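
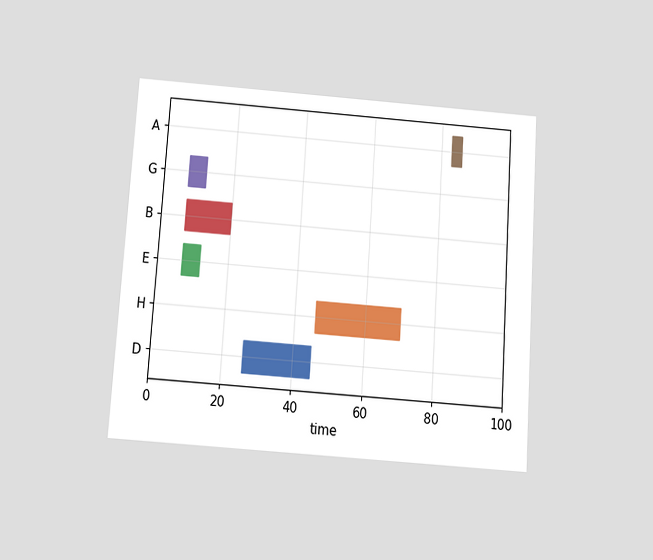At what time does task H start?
46

The chart is tilted about 4° clockwise and viewed slightly from below. The H bar begins at t=46.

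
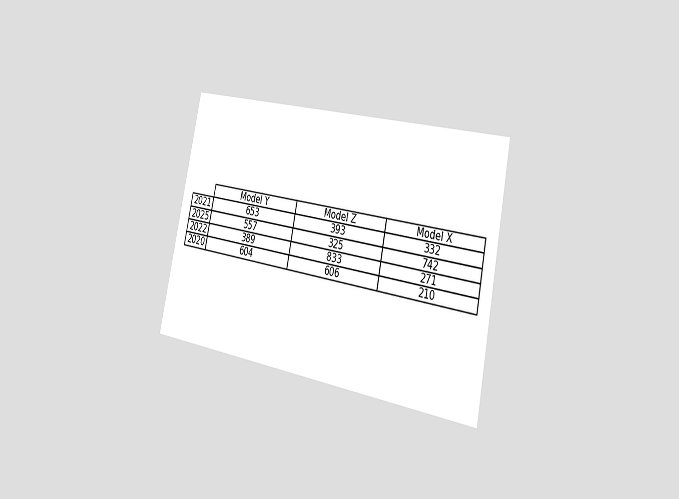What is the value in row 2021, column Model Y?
653

The chart is tilted about 12° clockwise and viewed slightly from the right. The (2021, Model Y) cell reads 653.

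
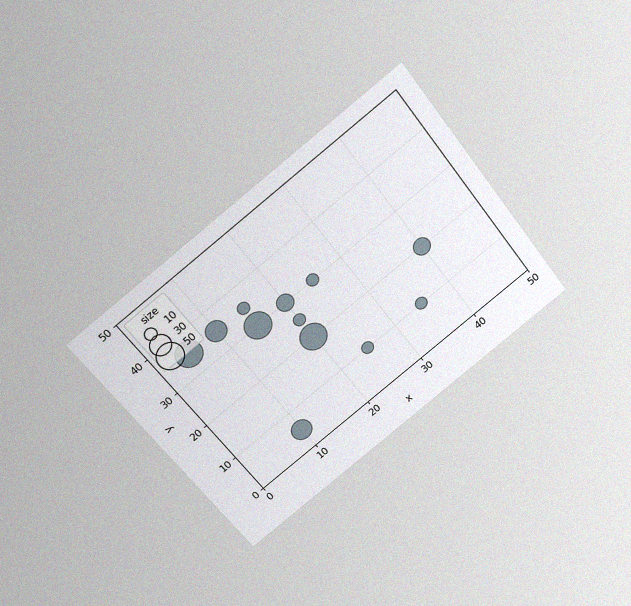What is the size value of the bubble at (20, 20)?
50

The chart is tilted about 37° counter-clockwise and viewed slightly from above, with some photo noise. Matching the bubble at (20, 20) against the size legend gives 50.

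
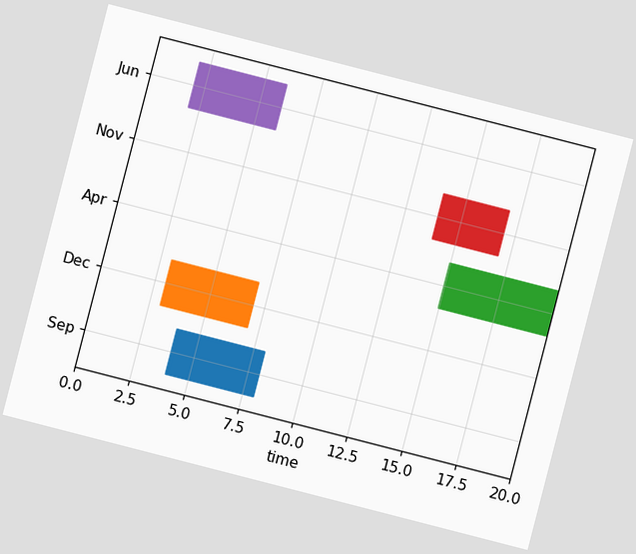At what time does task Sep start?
4

The chart is tilted about 14° clockwise. The Sep bar begins at t=4.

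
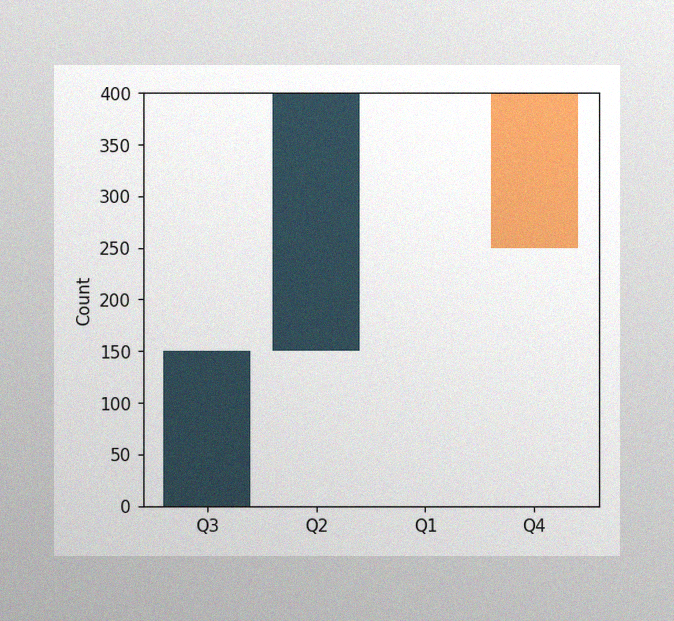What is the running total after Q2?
The image has some photo noise and uneven lighting. After Q2 the running total reaches 400.

400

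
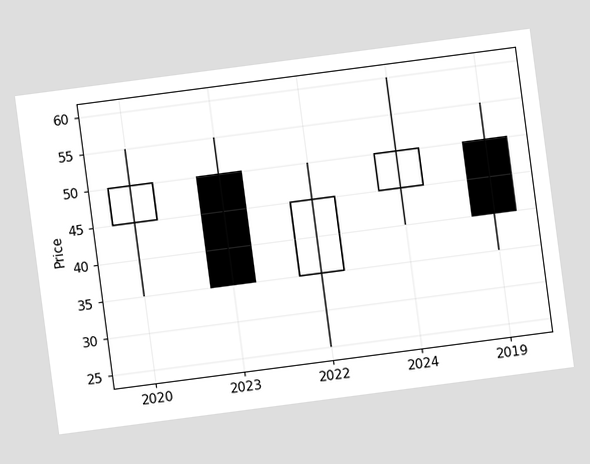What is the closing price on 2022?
The chart is tilted about 7° counter-clockwise. The 2022 candle closes at 45.

45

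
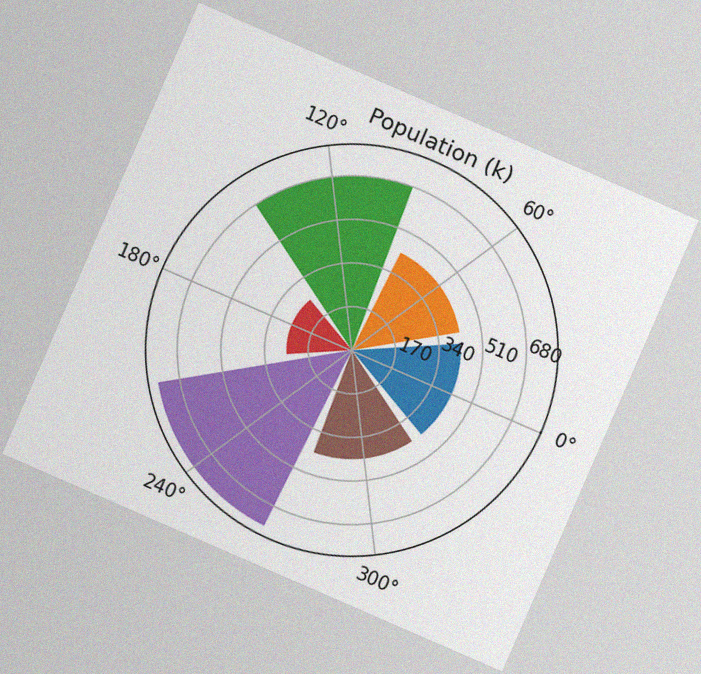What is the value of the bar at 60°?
425k

The chart is tilted about 24° clockwise, with some photo noise. The bar at 60° reaches 425k on the radial axis.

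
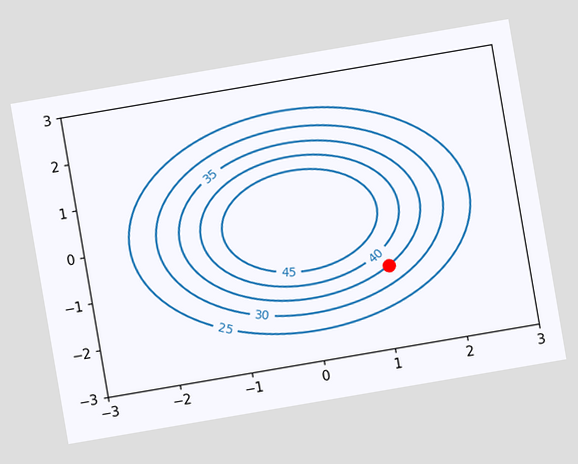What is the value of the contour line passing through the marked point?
35

The chart is tilted about 10° counter-clockwise. The marked point sits on the contour labelled 35.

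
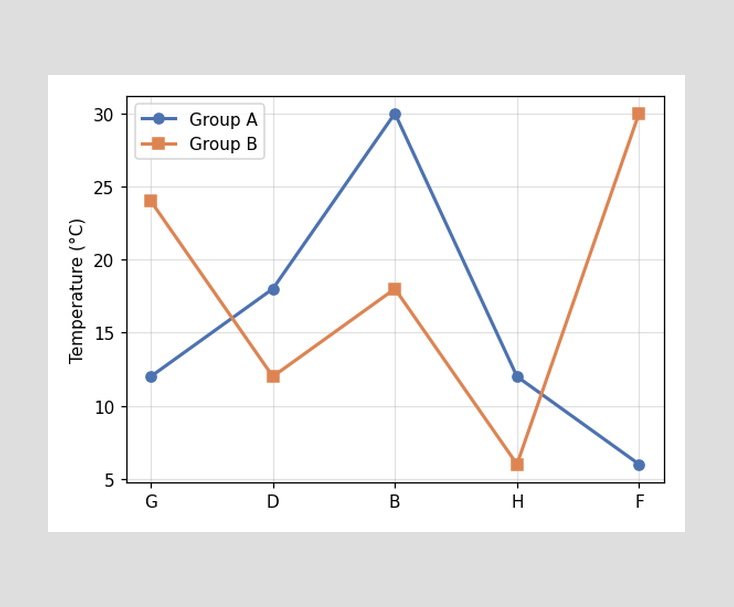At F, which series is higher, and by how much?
At F, Group B sits above the other line by 24°C.

Group B, by 24°C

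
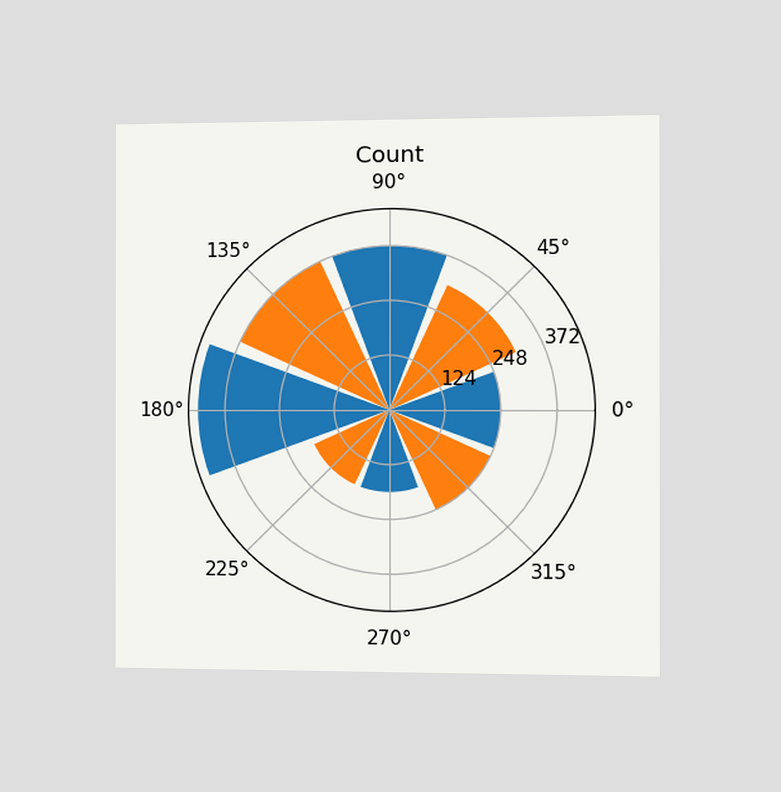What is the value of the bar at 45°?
310

The chart is viewed slightly from the right. The bar at 45° reaches 310 on the radial axis.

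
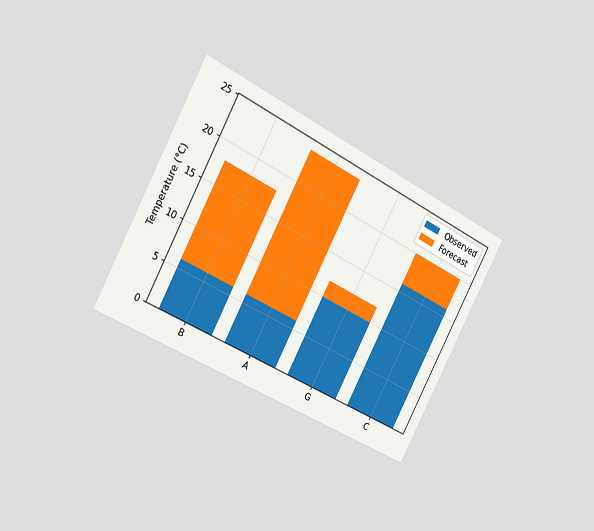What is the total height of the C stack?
The chart is tilted about 28° clockwise and viewed slightly from the left. The C stack's top reaches 20°C on the y-axis.

20°C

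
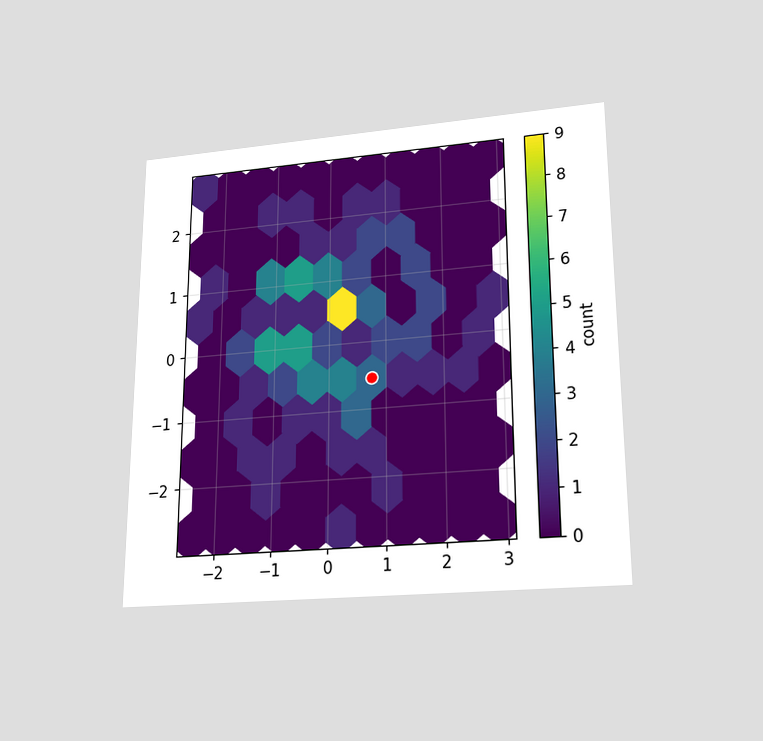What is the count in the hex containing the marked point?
3

The chart is viewed slightly from below. The marked hex reads 3 on the colorbar.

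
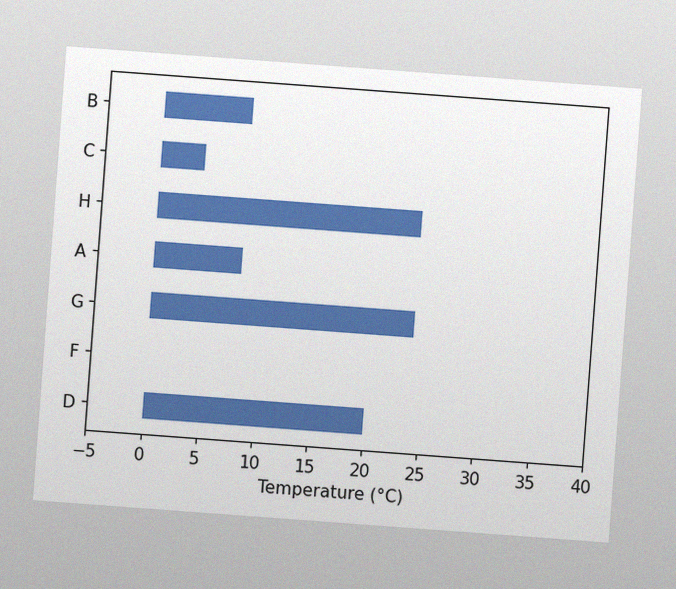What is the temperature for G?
24°C

The chart is tilted about 4° clockwise, with some photo noise. Reading along the chart's x-axis, the G bar reaches 24°C.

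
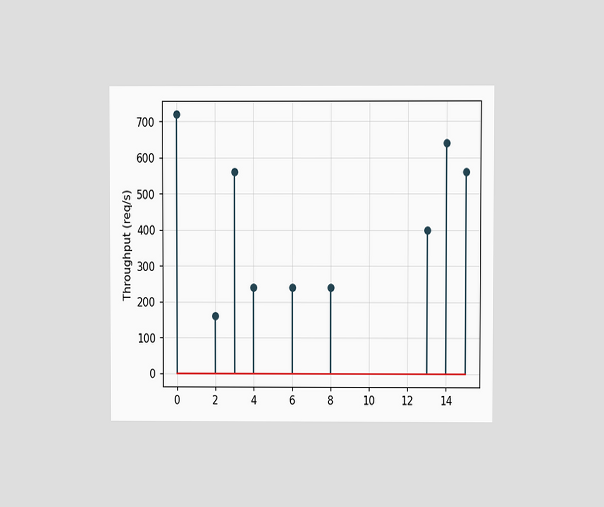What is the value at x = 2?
The chart is viewed at a slight angle. The stem at x=2 reaches 160req/s.

160req/s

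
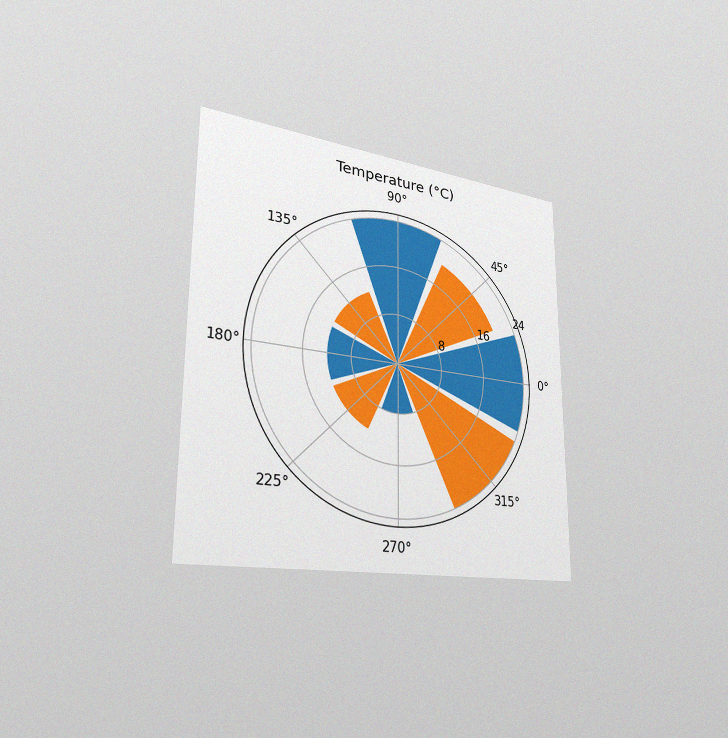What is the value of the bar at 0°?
The chart is viewed slightly from the left, with some photo noise. The bar at 0° reaches 24°C on the radial axis.

24°C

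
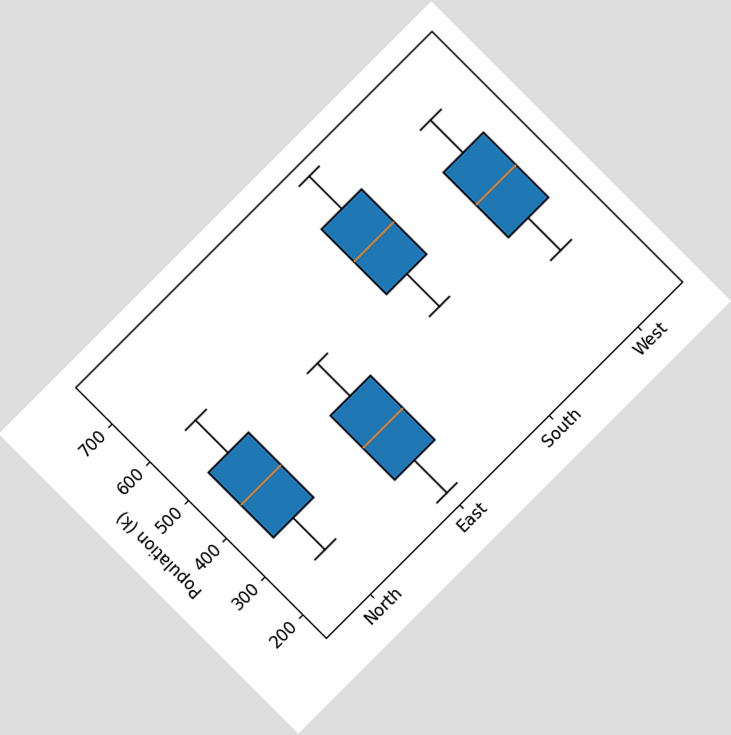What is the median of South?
595k

The chart is tilted about 45° counter-clockwise. The median line in the South box sits at 595k.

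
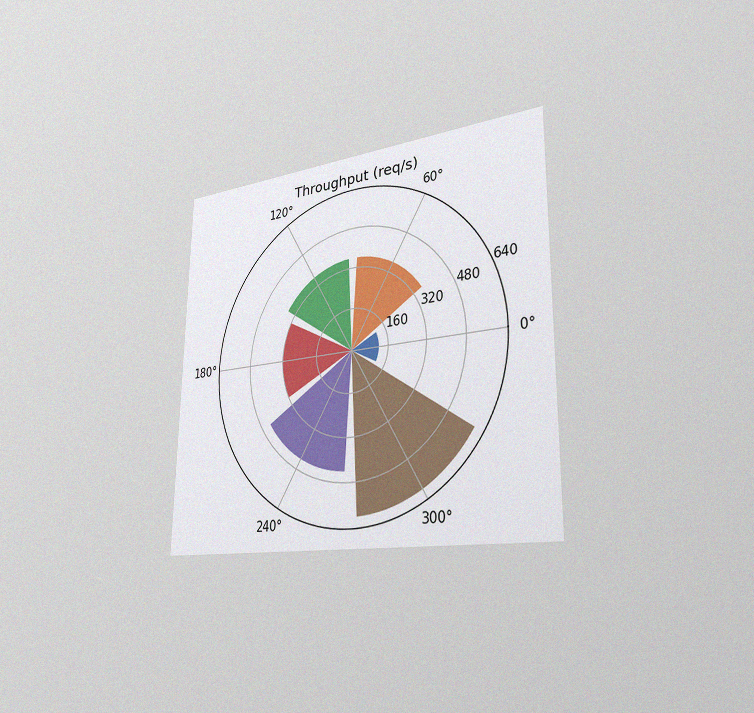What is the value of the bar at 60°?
360req/s

The chart is viewed slightly from the right, with some photo noise. The bar at 60° reaches 360req/s on the radial axis.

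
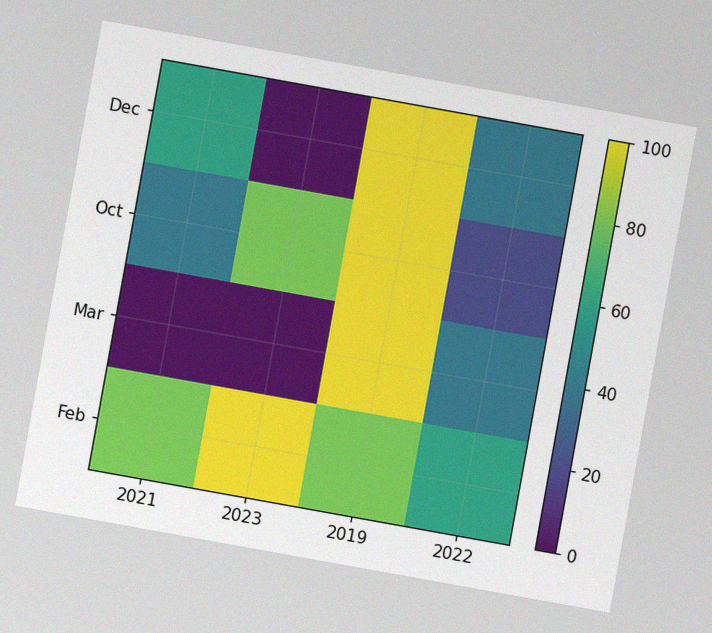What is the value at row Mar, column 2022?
40

The chart is tilted about 10° clockwise, with some photo noise. Matching cell (Mar, 2022) against the colorbar gives 40.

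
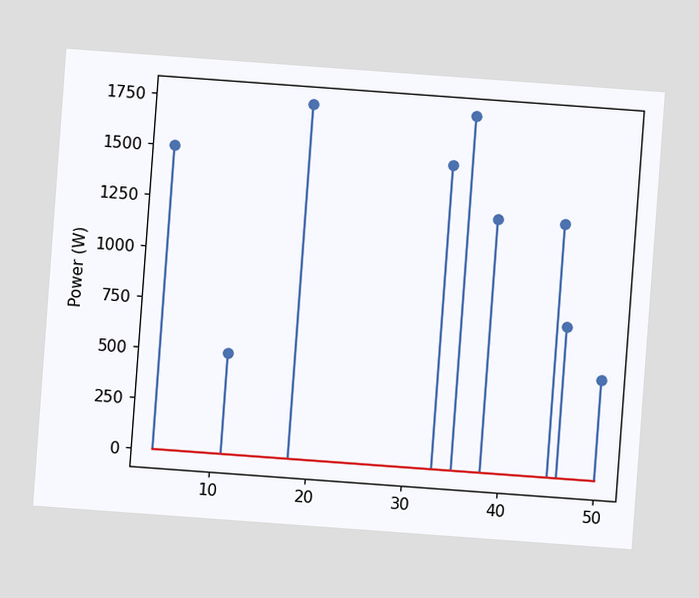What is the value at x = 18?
The chart is tilted about 4° clockwise. The stem at x=18 reaches 1750W.

1750W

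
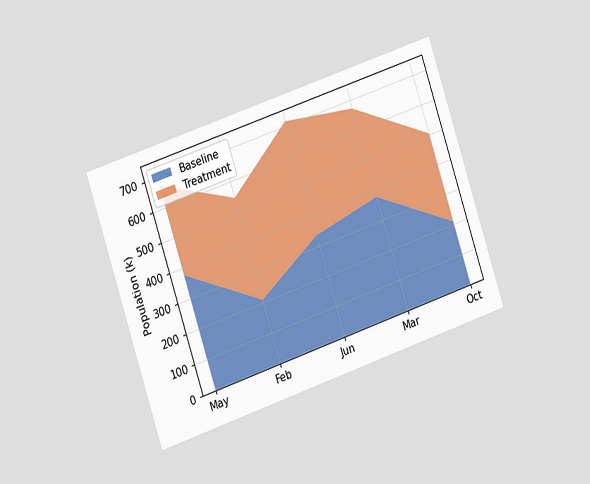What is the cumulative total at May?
The chart is tilted about 19° counter-clockwise and viewed at a slight angle. The stacked total at May reaches 672k.

672k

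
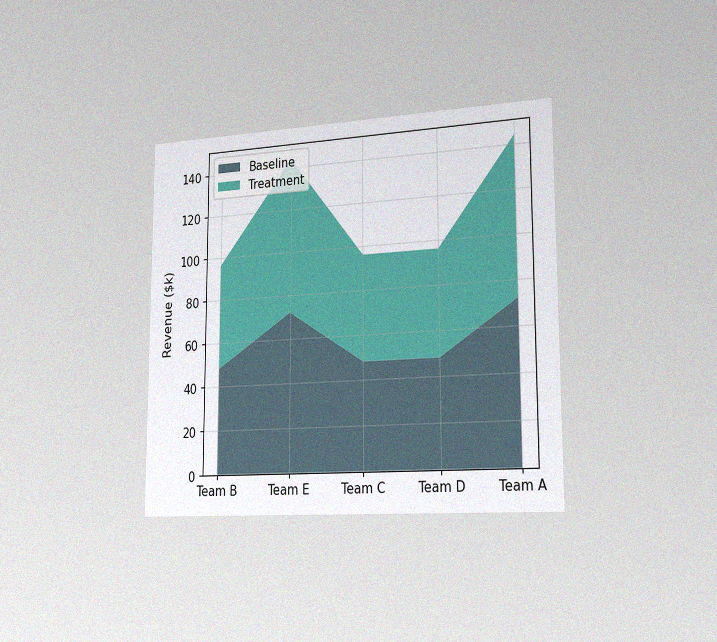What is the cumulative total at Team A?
The chart is viewed slightly from the right, with some photo noise. The stacked total at Team A reaches $144k.

$144k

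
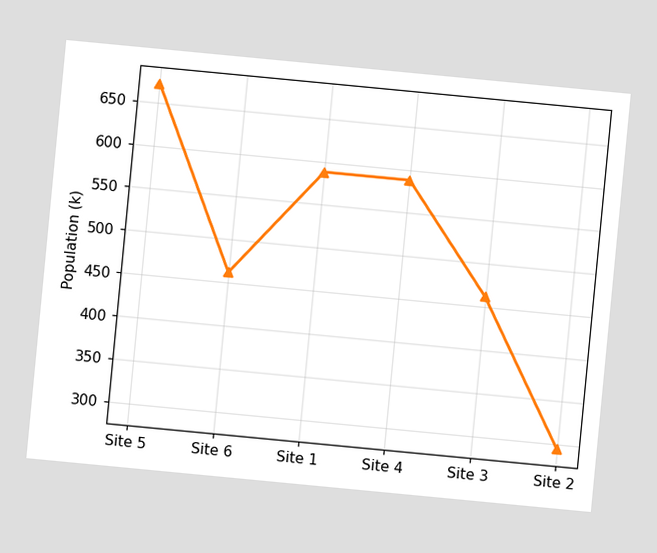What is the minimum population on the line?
294k

The chart is tilted about 5° clockwise. The lowest point is at Site 2, and reading across to the y-axis gives 294k.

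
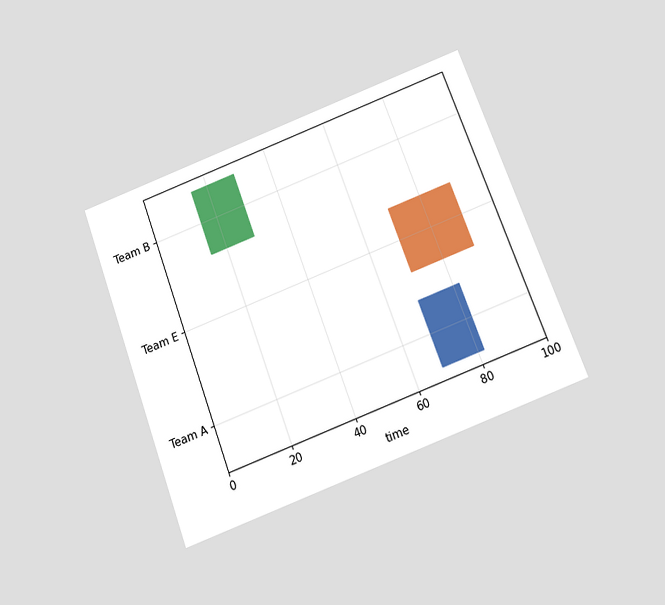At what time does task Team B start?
15

The chart is tilted about 20° counter-clockwise and viewed slightly from below. The Team B bar begins at t=15.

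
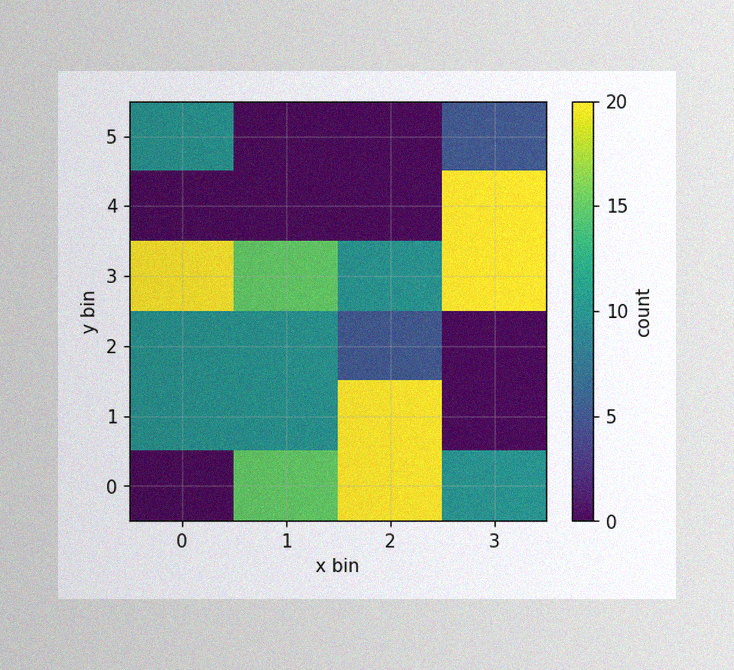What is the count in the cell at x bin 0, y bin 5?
The image has some photo noise and uneven lighting. Matching the cell (0, 5) against the colorbar gives 10.

10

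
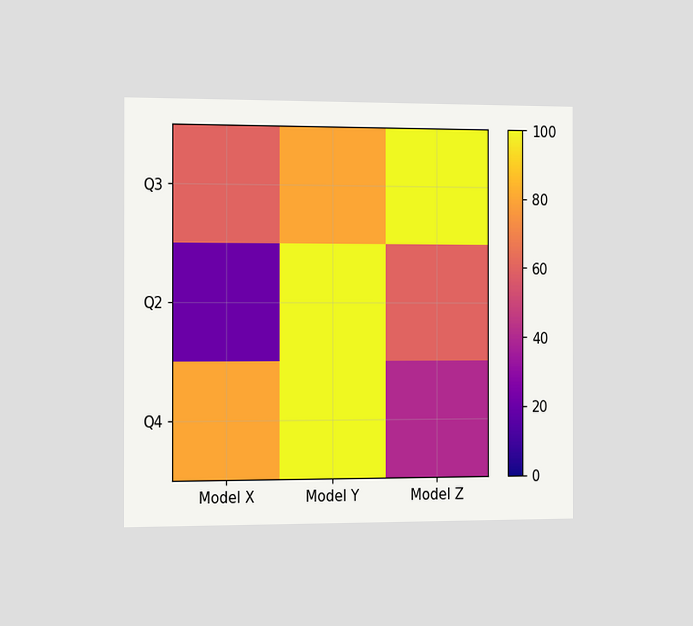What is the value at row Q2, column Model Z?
The chart is viewed slightly from the left. Matching cell (Q2, Model Z) against the colorbar gives 60.

60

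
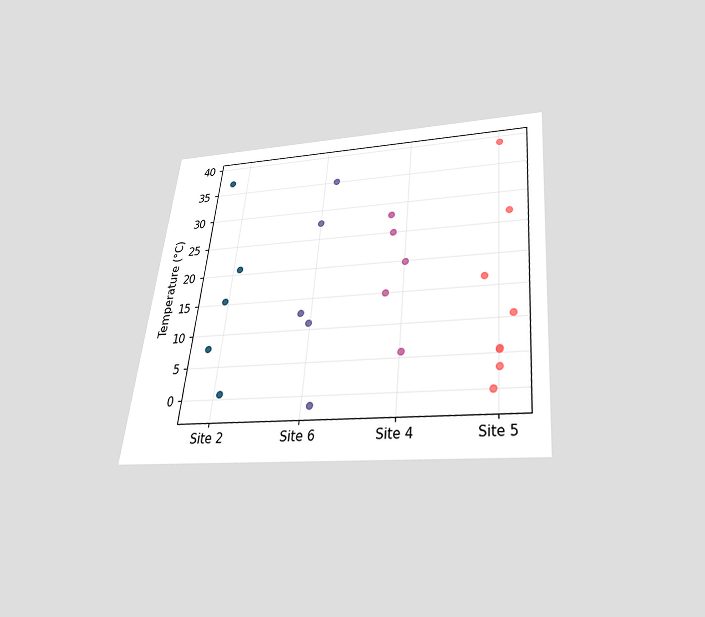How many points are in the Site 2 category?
5

The chart is tilted about 6° clockwise and viewed slightly from below. Counting the markers in the Site 2 column gives 5.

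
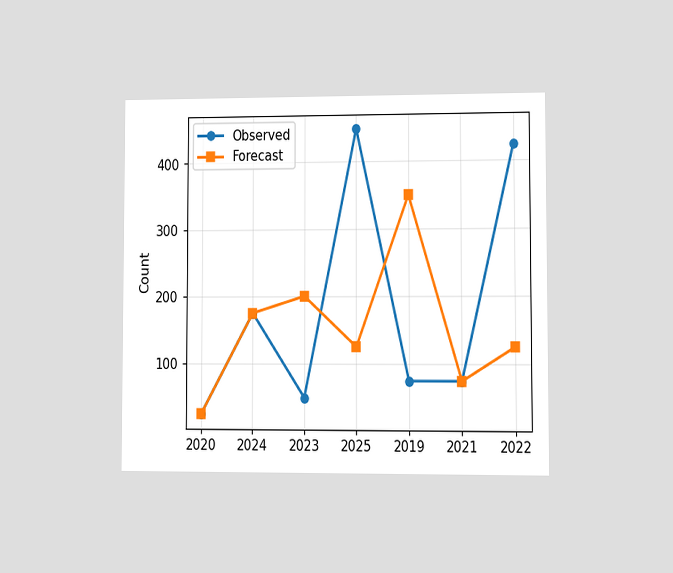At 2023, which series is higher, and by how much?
The chart is viewed at a slight angle. At 2023, Forecast sits above the other line by 150.

Forecast, by 150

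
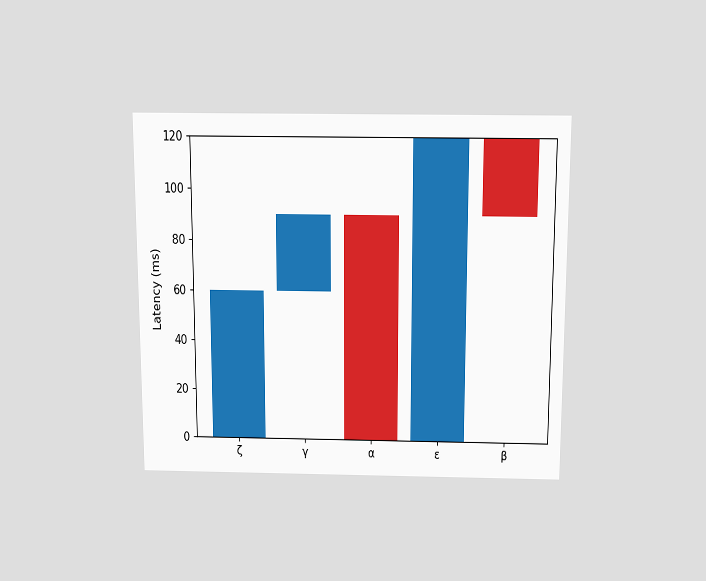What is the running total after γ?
The chart is viewed slightly from above. After γ the running total reaches 90ms.

90ms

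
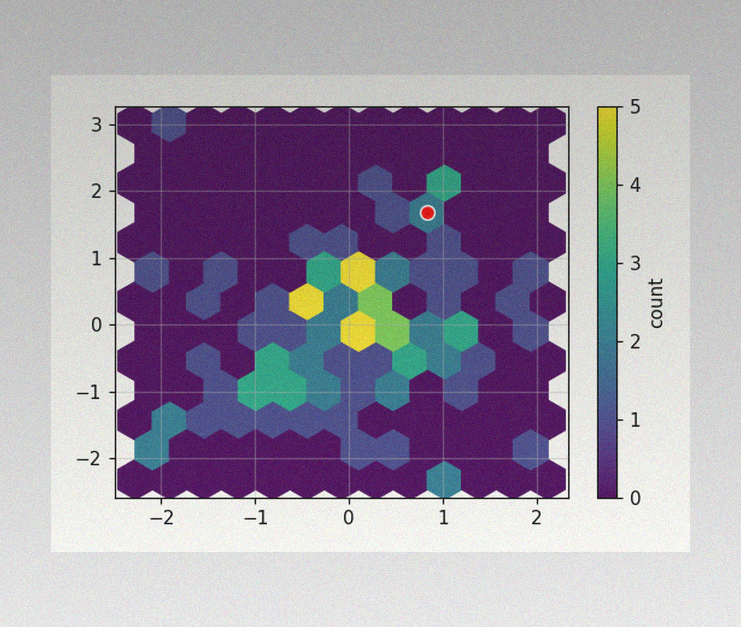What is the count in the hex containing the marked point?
The image has some photo noise and uneven lighting. The marked hex reads 2 on the colorbar.

2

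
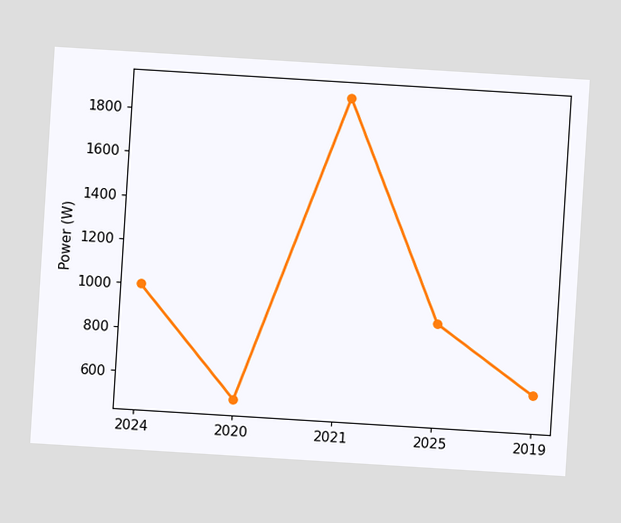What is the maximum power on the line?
1900W

The chart is tilted about 4° clockwise. The highest point is at 2021, and reading across to the y-axis gives 1900W.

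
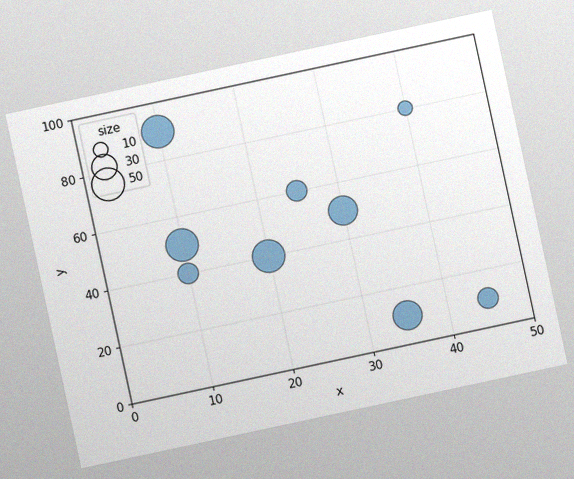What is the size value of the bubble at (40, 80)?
10

The chart is tilted about 12° counter-clockwise, with some photo noise. Matching the bubble at (40, 80) against the size legend gives 10.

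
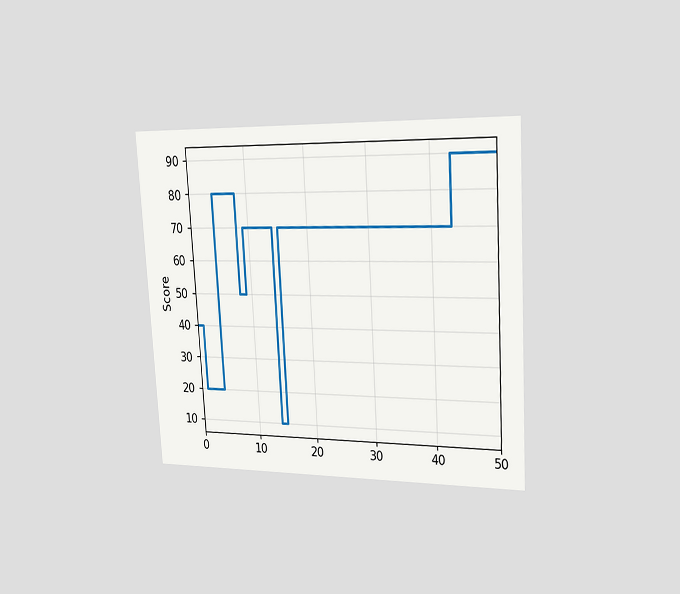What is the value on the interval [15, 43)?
70

The chart is tilted about 3° counter-clockwise and viewed slightly from the right. On [15, 43) the step sits at 70.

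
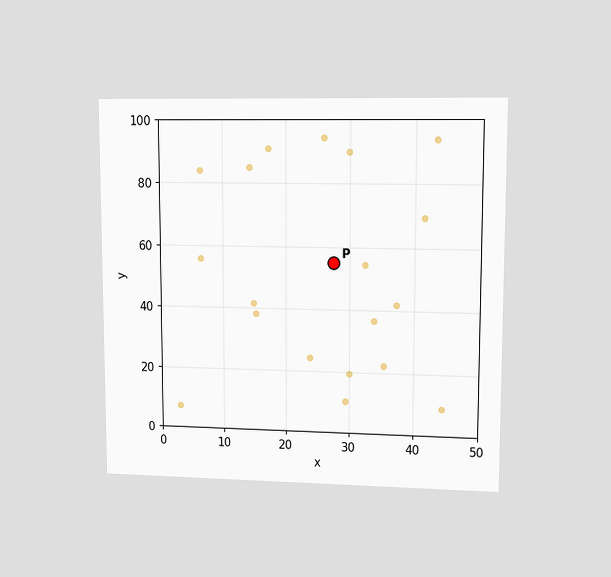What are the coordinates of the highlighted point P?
(27.5, 55)

The chart is viewed at a slight angle. Following the gridlines from P to each axis, P sits at (27.5, 55).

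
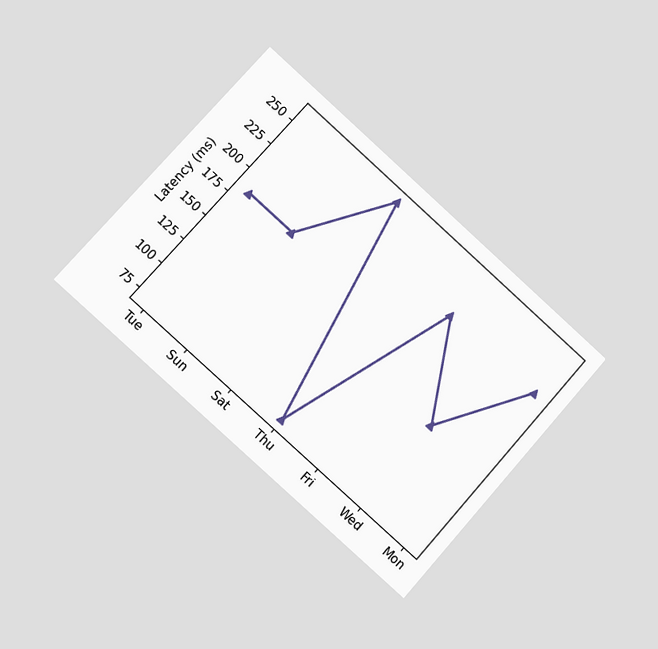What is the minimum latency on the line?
The chart is tilted about 42° clockwise and viewed at a slight angle. The lowest point is at Thu, and reading across to the y-axis gives 74ms.

74ms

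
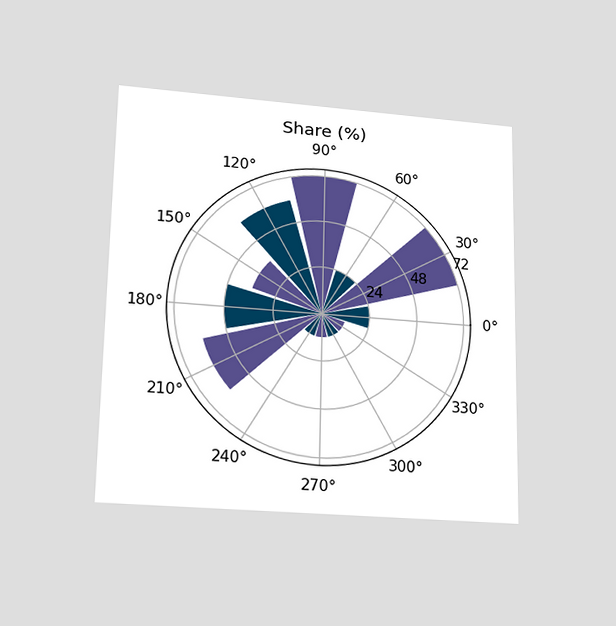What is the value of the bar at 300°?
12%

The chart is viewed slightly from below. The bar at 300° reaches 12% on the radial axis.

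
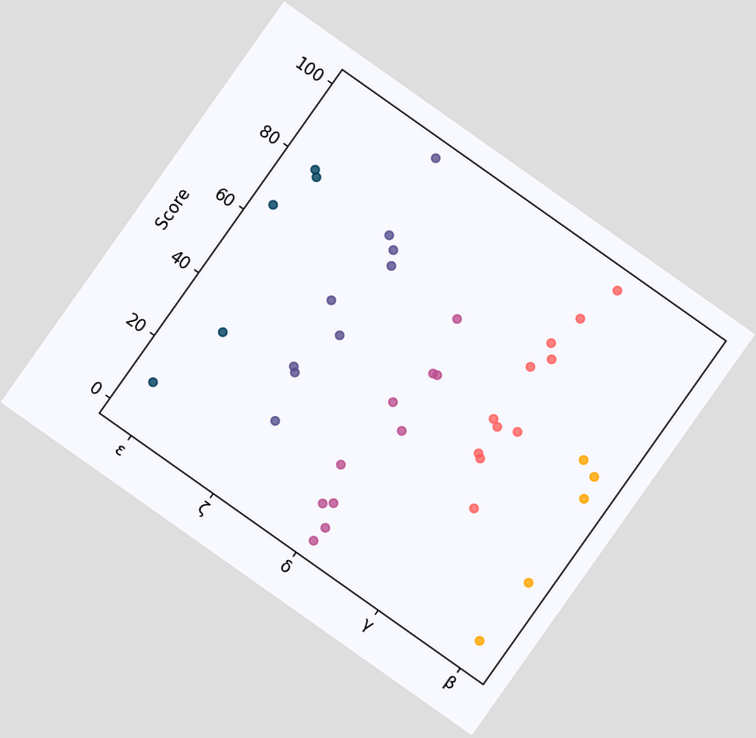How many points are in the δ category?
10

The chart is tilted about 35° clockwise. Counting the markers in the δ column gives 10.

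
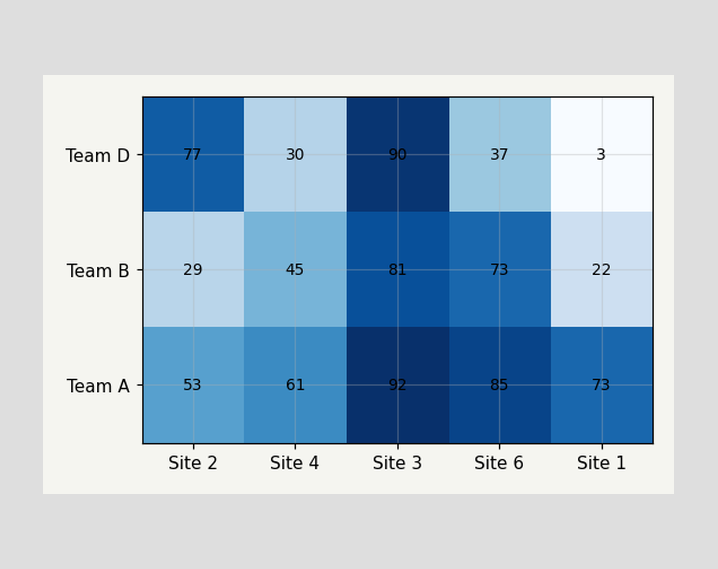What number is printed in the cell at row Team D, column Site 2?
77

The (Team D, Site 2) cell reads 77.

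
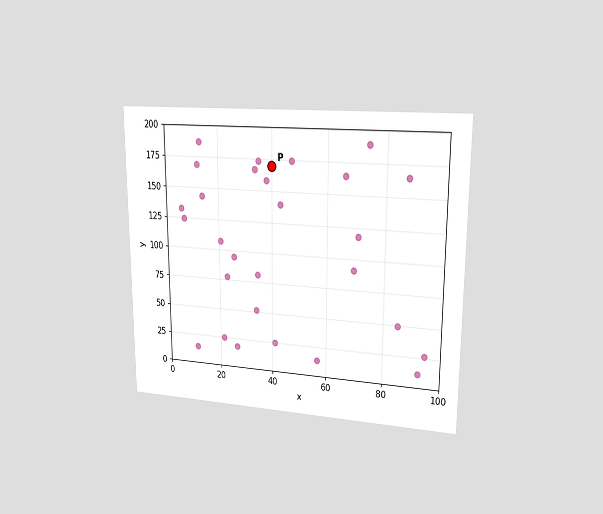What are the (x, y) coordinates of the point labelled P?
(40, 170)

The chart is viewed slightly from the right. Following the gridlines from P to each axis, P sits at (40, 170).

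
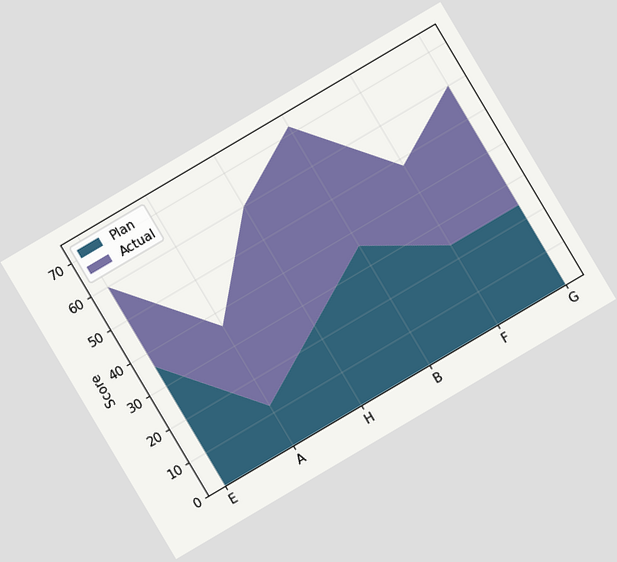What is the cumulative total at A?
The chart is tilted about 31° counter-clockwise. The stacked total at A reaches 36.

36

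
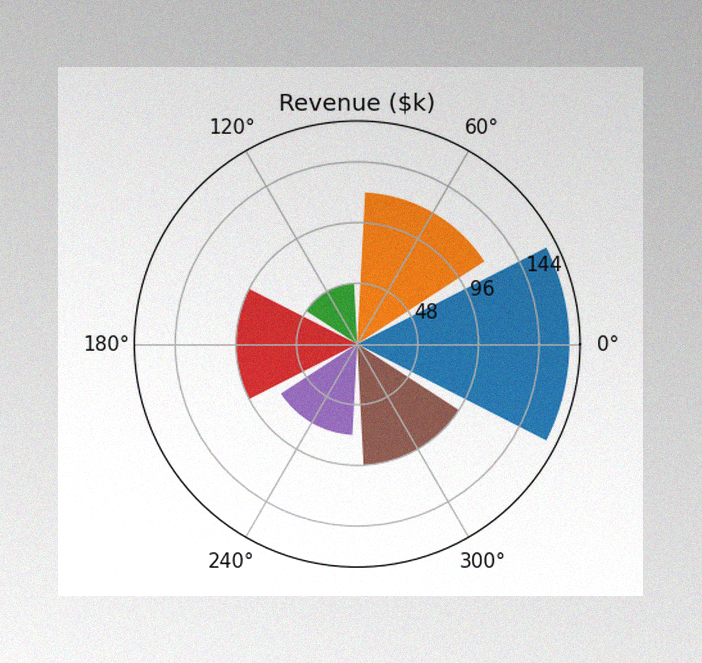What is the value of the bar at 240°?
$72k

The image has some photo noise and uneven lighting. The bar at 240° reaches $72k on the radial axis.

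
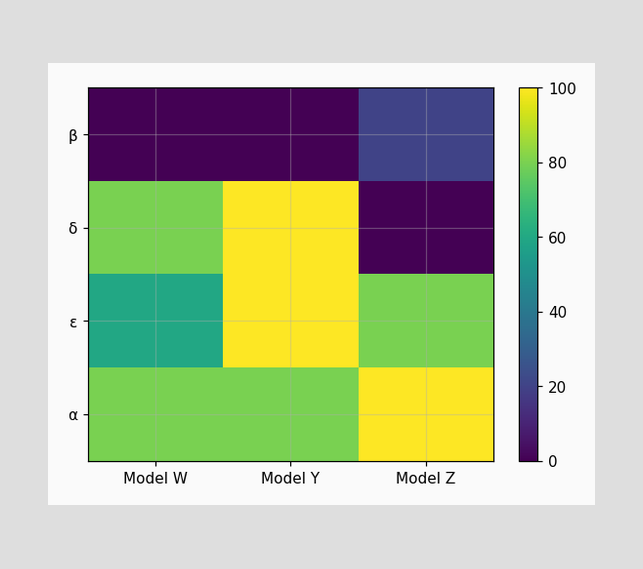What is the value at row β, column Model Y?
Matching cell (β, Model Y) against the colorbar gives 0.

0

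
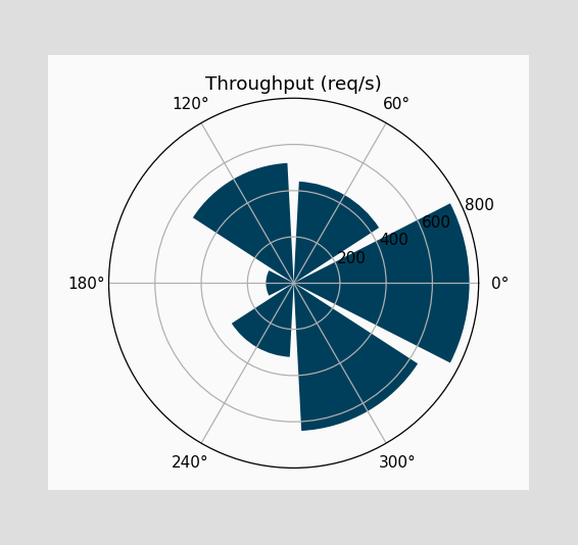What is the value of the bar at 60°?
440req/s

The bar at 60° reaches 440req/s on the radial axis.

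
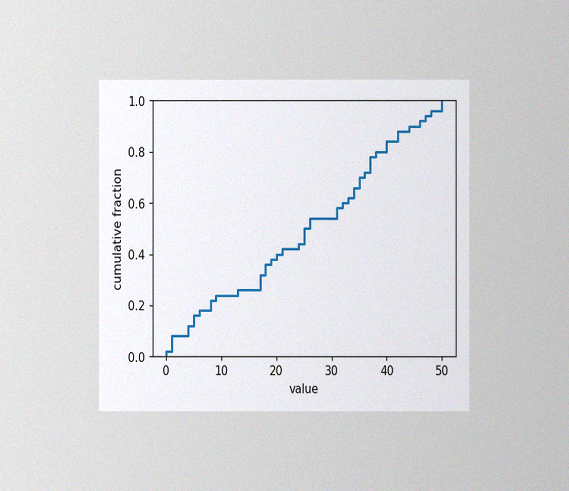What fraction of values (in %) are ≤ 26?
The chart is viewed at a slight angle, with some photo noise. At x=26 the ECDF step is at 54%.

54%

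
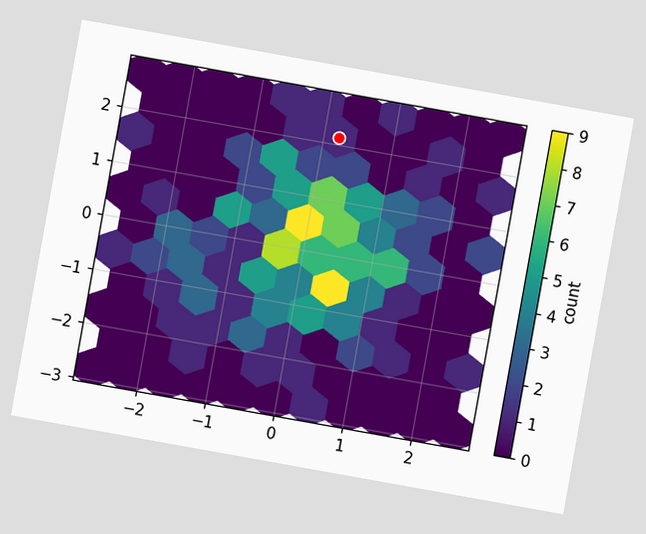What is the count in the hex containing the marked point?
The chart is tilted about 10° clockwise. The marked hex reads 1 on the colorbar.

1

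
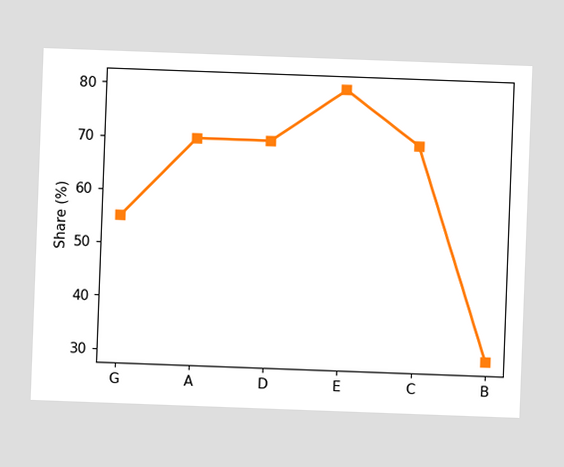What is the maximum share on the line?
80%

The chart is tilted about 2° clockwise. The highest point is at E, and reading across to the y-axis gives 80%.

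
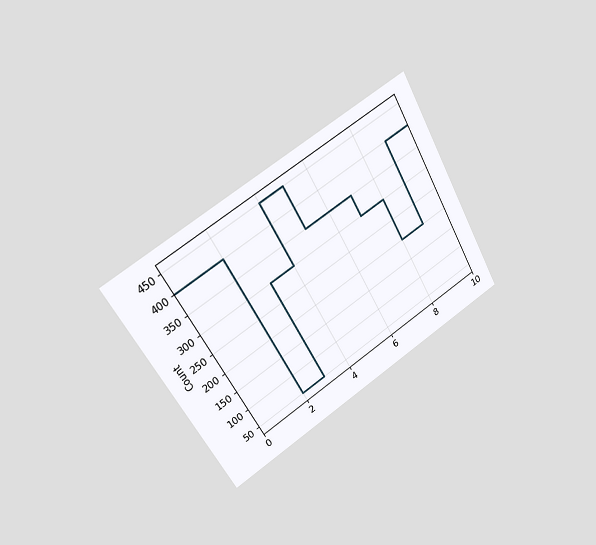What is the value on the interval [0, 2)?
The chart is tilted about 30° counter-clockwise and viewed slightly from the left. On [0, 2) the step sits at 400.

400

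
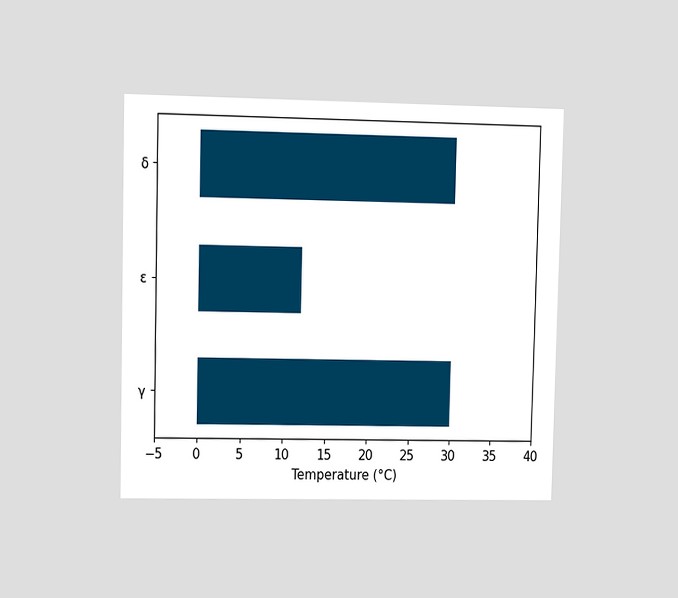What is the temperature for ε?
12°C

The chart is viewed at a slight angle. Reading along the chart's x-axis, the ε bar reaches 12°C.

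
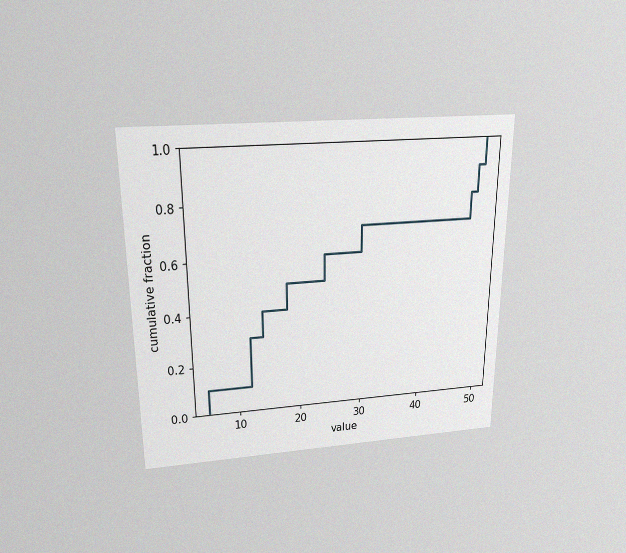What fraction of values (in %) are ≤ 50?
100%

The chart is viewed slightly from above, with some photo noise. At x=50 the ECDF step is at 100%.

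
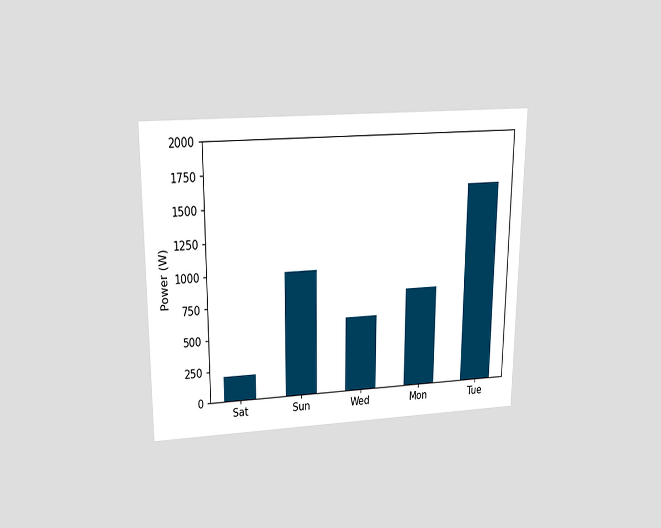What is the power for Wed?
600W

The chart is viewed slightly from above. Reading along the chart's y-axis, the Wed bar reaches 600W.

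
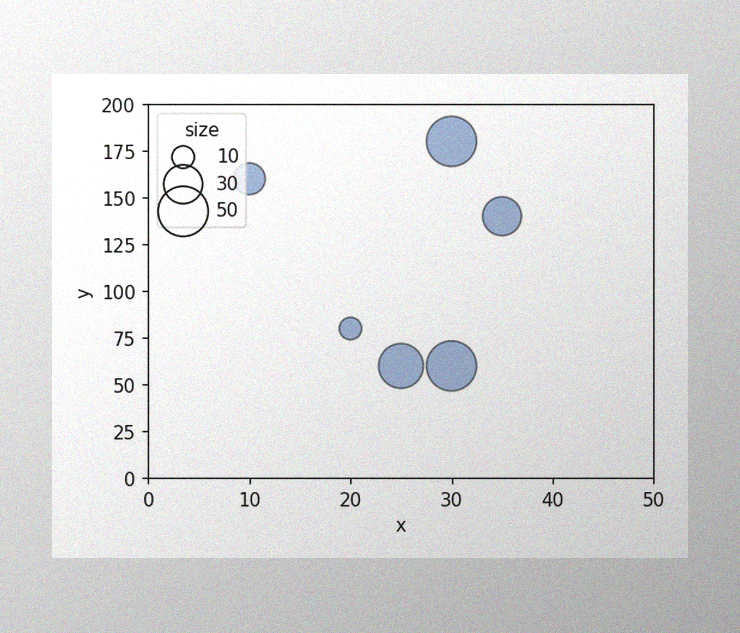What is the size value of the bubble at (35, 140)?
30

The image has some photo noise and uneven lighting. Matching the bubble at (35, 140) against the size legend gives 30.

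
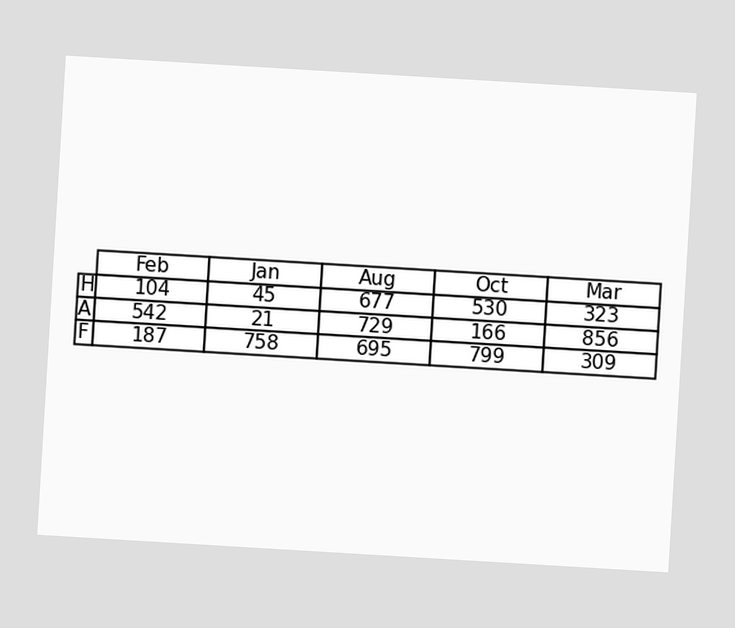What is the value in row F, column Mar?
309

The chart is tilted about 3° clockwise. The (F, Mar) cell reads 309.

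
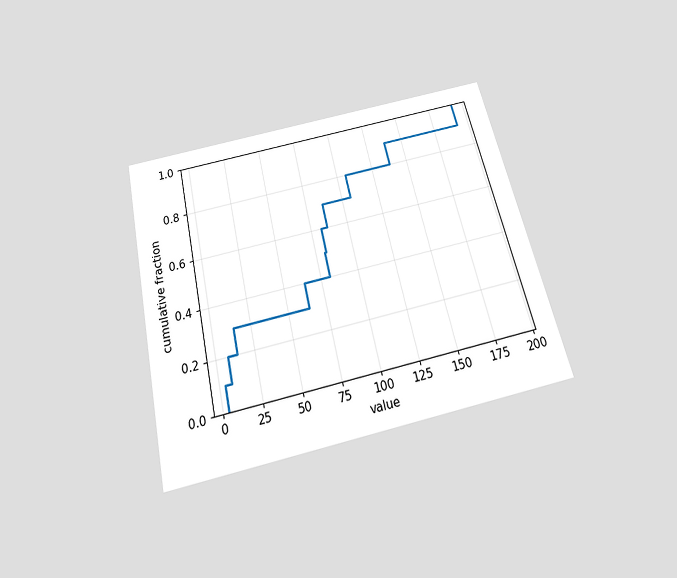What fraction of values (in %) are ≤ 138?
90%

The chart is tilted about 13° counter-clockwise and viewed slightly from below. At x=138 the ECDF step is at 90%.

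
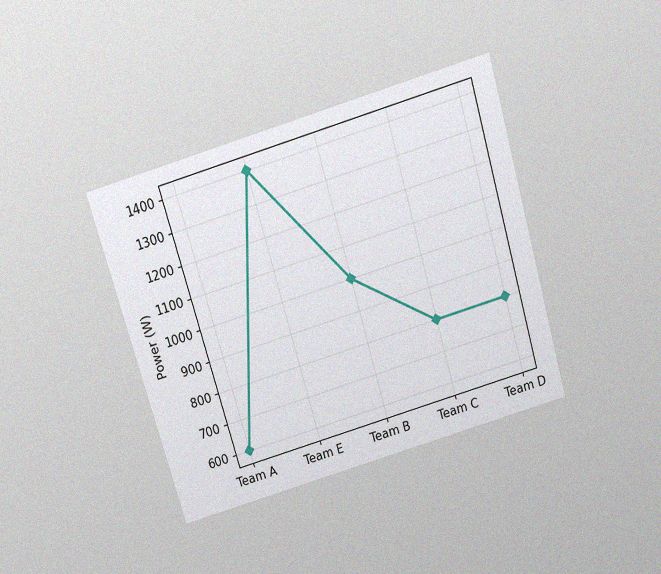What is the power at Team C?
The chart is tilted about 17° counter-clockwise and viewed slightly from above, with some photo noise. At Team C, the line is at 800W.

800W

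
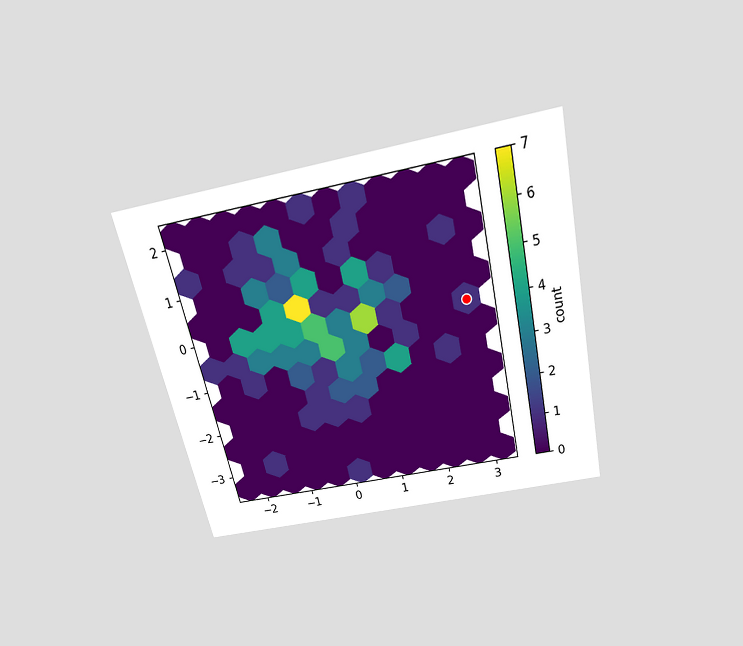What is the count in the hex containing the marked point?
The chart is tilted about 13° counter-clockwise and viewed slightly from above. The marked hex reads 1 on the colorbar.

1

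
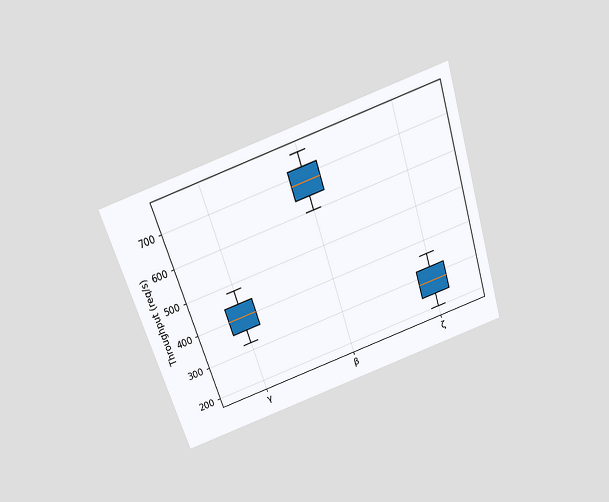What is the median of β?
680req/s

The chart is tilted about 18° counter-clockwise and viewed slightly from above. The median line in the β box sits at 680req/s.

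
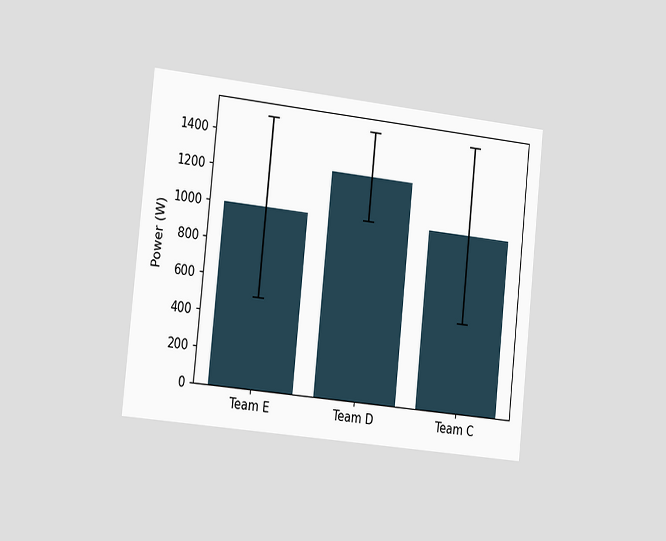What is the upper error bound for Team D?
The chart is tilted about 6° clockwise and viewed slightly from the left. The Team D bar's upper whisker reaches 1500W.

1500W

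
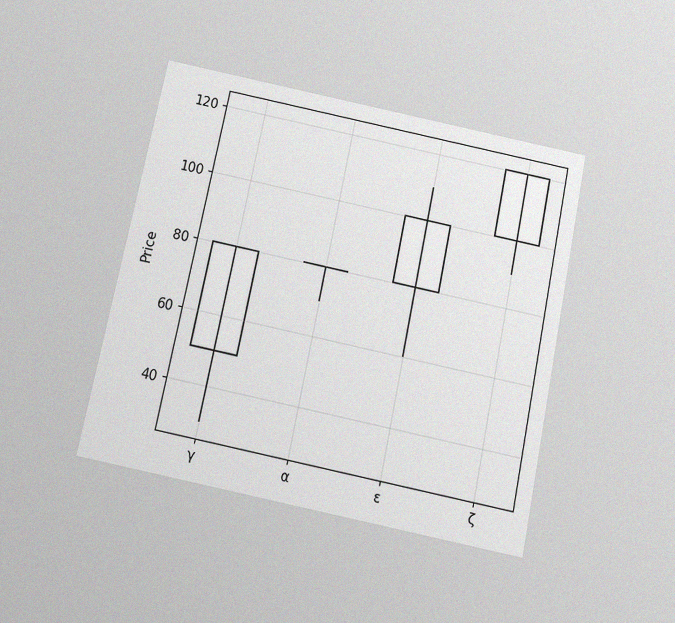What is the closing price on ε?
100

The chart is tilted about 12° clockwise and viewed slightly from below, with some photo noise. The ε candle closes at 100.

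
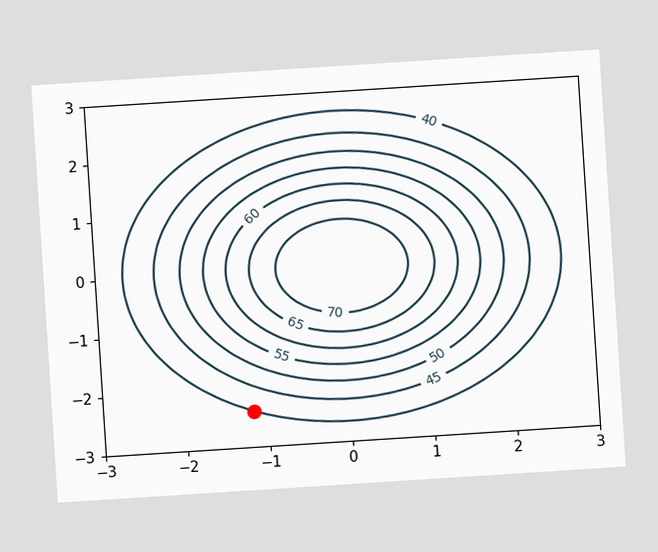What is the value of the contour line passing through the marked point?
The chart is tilted about 4° counter-clockwise. The marked point sits on the contour labelled 40.

40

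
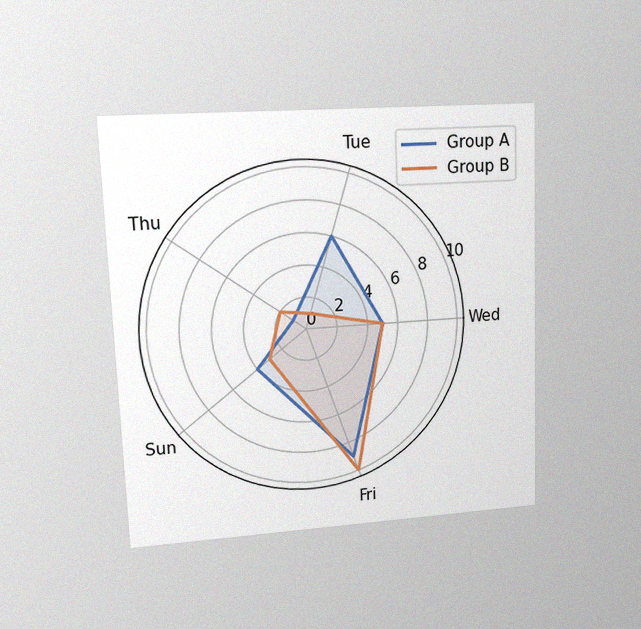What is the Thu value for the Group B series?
The chart is tilted about 2° counter-clockwise and viewed at a slight angle, with some photo noise. On the Thu axis, Group B reaches 2.

2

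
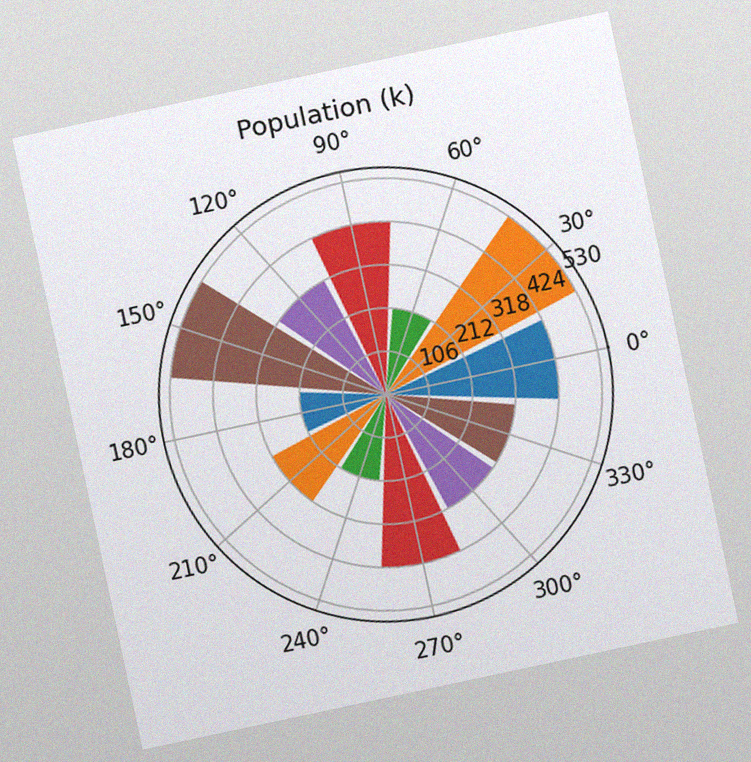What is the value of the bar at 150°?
530k

The chart is tilted about 12° counter-clockwise, with some photo noise. The bar at 150° reaches 530k on the radial axis.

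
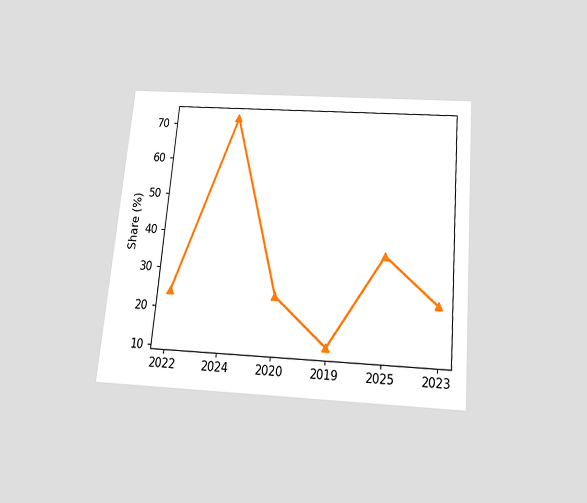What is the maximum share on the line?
72%

The chart is tilted about 5° clockwise and viewed slightly from below. The highest point is at 2024, and reading across to the y-axis gives 72%.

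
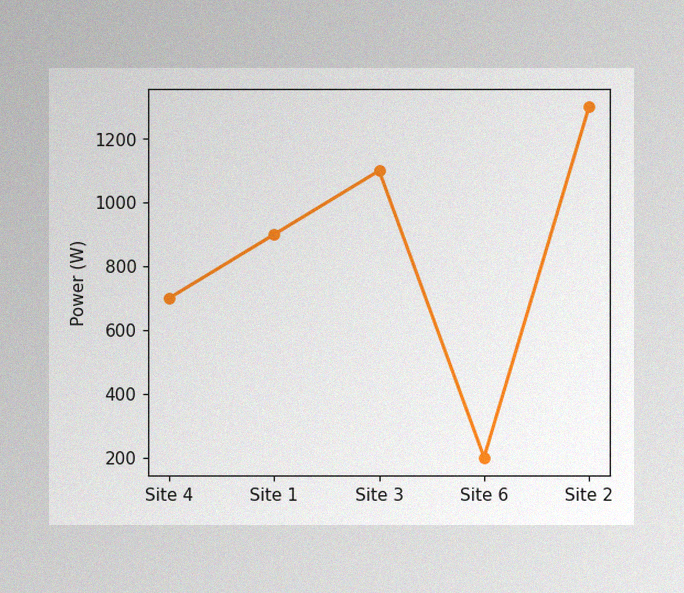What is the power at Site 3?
1100W

The image has some photo noise and uneven lighting. At Site 3, the line is at 1100W.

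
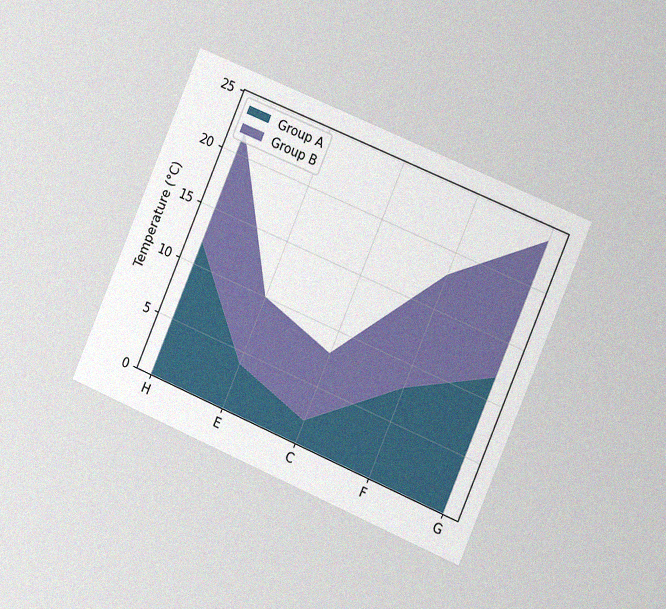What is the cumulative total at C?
8°C

The chart is tilted about 23° clockwise and viewed slightly from the right, with some photo noise. The stacked total at C reaches 8°C.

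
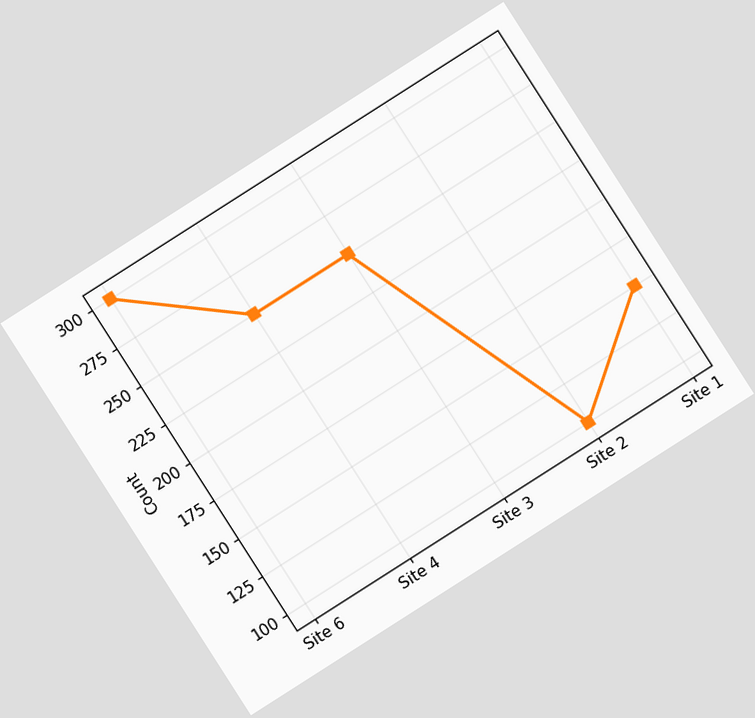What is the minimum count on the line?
The chart is tilted about 33° counter-clockwise. The lowest point is at Site 2, and reading across to the y-axis gives 100.

100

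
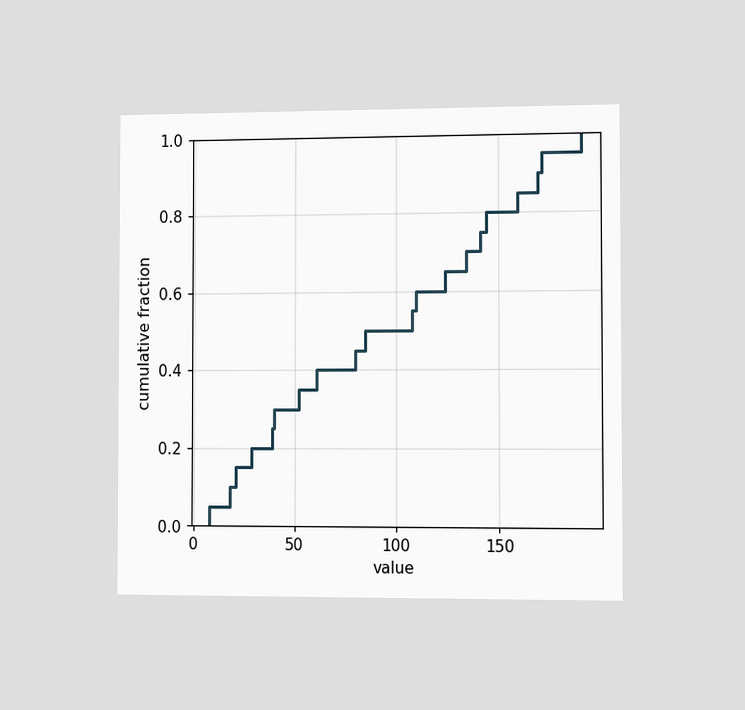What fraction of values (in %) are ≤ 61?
40%

The chart is viewed slightly from the right. At x=61 the ECDF step is at 40%.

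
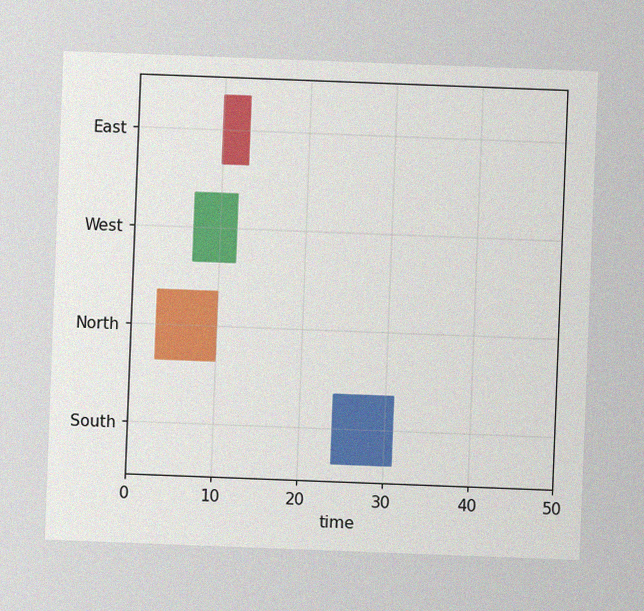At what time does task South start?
The chart is tilted about 2° clockwise, with some photo noise. The South bar begins at t=24.

24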